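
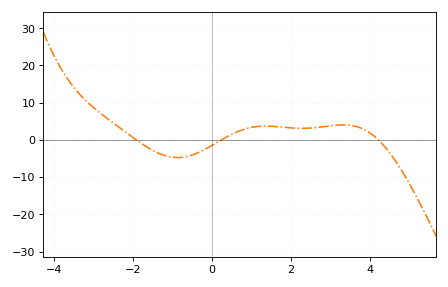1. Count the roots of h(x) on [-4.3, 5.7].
3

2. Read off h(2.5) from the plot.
3.18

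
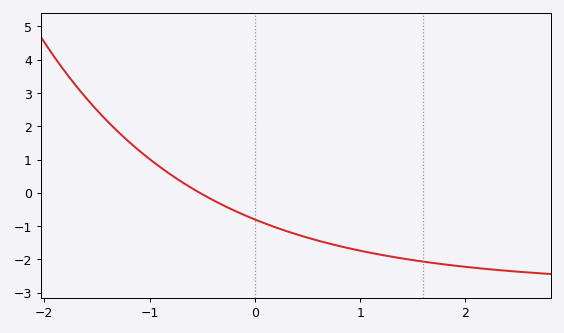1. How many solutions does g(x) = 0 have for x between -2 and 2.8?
1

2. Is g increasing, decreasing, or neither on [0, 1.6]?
decreasing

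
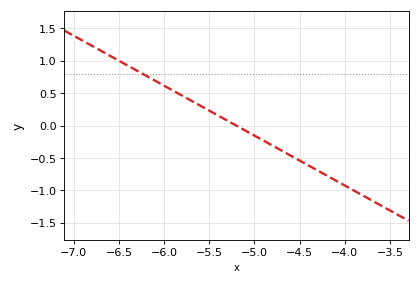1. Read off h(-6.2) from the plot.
0.77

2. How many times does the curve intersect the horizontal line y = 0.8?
1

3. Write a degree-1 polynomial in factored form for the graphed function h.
y = -0.77(x + 5.2)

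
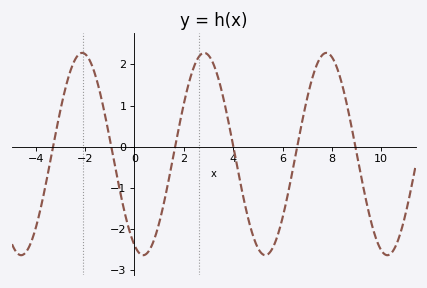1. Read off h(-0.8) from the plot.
-0.439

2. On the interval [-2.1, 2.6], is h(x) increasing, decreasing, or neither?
neither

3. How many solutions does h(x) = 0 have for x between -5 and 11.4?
6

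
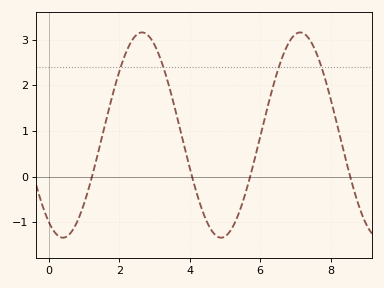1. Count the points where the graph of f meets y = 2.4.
4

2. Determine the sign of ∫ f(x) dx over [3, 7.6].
positive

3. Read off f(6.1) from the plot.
1.19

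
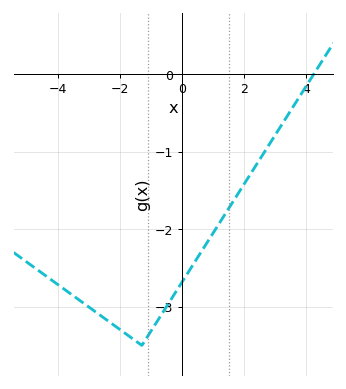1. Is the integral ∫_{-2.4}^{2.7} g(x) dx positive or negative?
negative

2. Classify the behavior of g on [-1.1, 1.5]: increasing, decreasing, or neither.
increasing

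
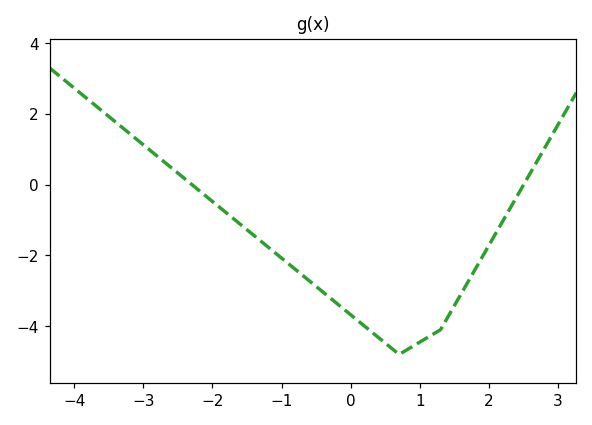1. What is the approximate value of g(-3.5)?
2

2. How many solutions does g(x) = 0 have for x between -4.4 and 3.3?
2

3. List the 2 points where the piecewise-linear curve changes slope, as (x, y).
(0.7, -4.8); (1.3, -4.1)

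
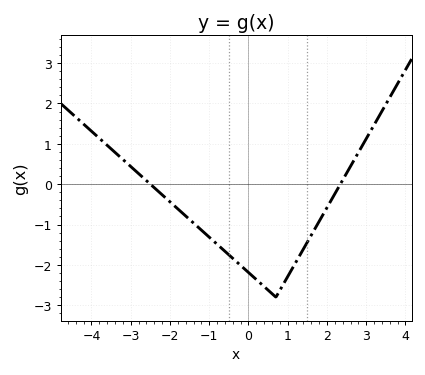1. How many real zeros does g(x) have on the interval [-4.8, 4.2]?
2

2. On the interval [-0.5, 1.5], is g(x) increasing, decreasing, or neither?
neither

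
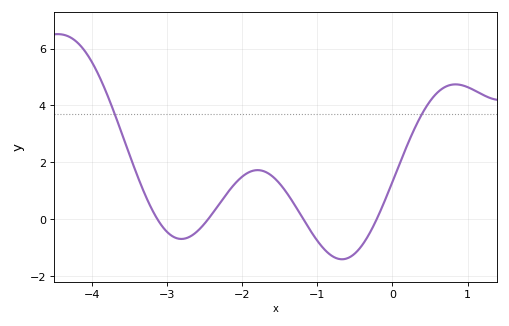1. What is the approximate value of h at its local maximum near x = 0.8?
4.74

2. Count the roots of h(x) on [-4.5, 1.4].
4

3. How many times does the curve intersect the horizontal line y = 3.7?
2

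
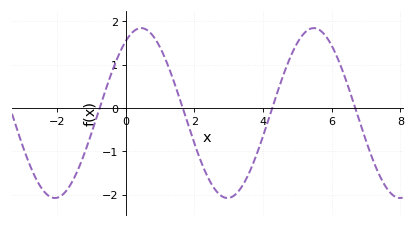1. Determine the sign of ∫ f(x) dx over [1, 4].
negative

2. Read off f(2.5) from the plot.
-1.8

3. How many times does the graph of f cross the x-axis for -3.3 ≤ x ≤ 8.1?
4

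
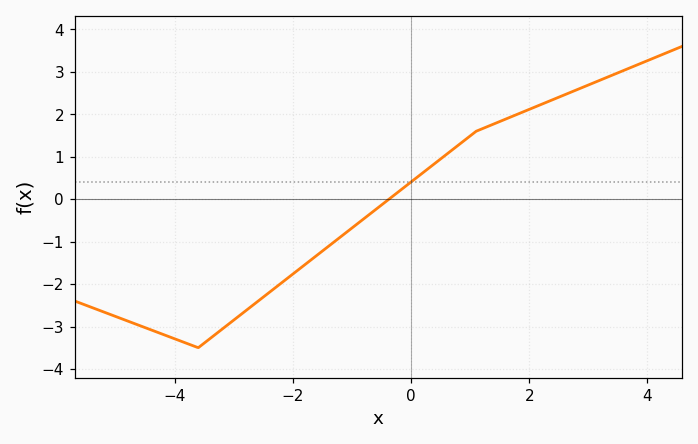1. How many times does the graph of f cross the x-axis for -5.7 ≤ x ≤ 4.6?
1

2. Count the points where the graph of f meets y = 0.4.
1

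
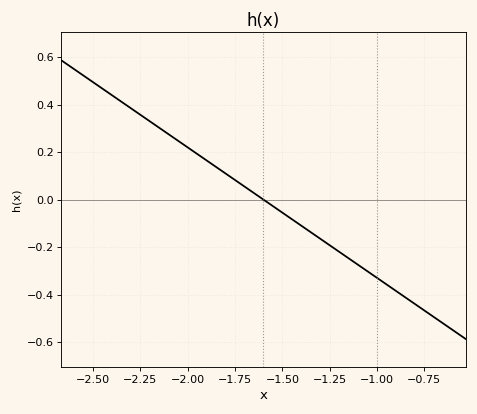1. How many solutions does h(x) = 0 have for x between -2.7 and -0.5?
1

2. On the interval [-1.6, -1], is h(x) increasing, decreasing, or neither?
decreasing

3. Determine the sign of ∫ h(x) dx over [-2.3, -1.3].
positive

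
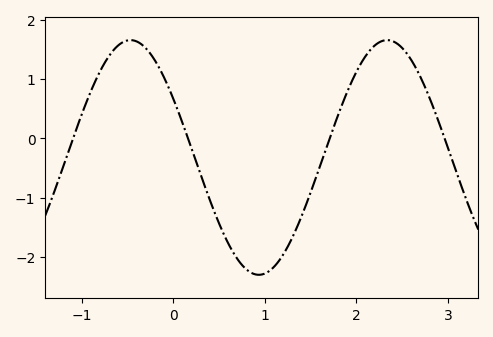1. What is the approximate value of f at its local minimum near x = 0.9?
-2.3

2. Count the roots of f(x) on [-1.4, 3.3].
4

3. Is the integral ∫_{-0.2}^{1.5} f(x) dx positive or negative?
negative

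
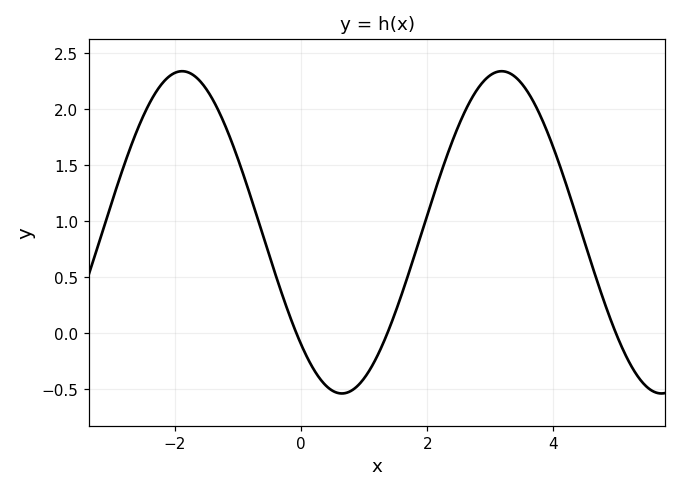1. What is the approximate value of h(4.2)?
1.33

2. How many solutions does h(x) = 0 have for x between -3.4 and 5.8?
3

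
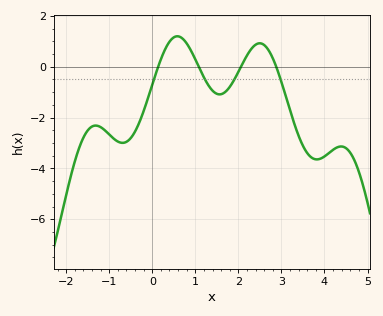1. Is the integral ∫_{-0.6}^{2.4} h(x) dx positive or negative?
negative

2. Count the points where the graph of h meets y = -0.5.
4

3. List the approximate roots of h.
0.1, 1.1, 2.1, 2.9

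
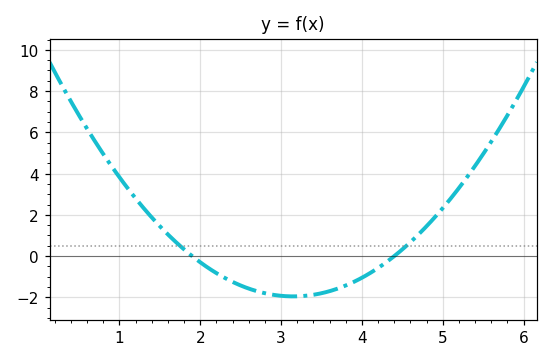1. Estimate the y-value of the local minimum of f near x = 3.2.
-1.95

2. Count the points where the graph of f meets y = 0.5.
2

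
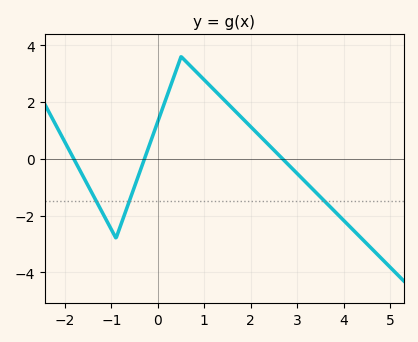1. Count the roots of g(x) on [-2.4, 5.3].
3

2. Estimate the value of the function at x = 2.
1.2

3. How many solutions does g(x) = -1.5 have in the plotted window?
3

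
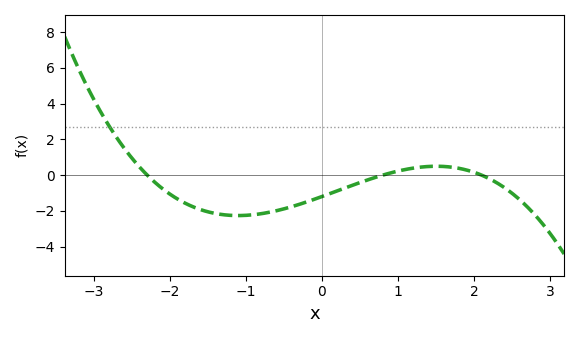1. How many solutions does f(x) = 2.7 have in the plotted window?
1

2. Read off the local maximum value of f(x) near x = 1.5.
0.495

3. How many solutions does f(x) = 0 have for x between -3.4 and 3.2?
3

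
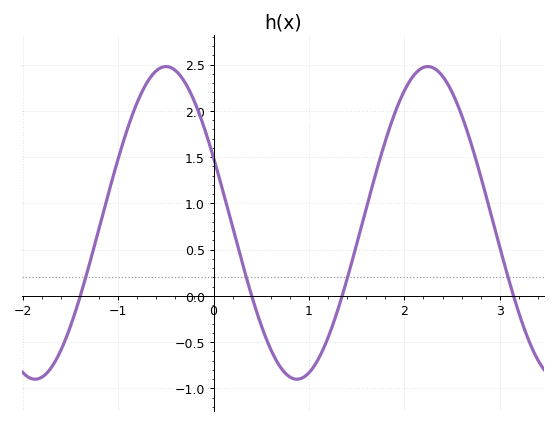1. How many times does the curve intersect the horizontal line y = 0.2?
4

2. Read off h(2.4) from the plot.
2.4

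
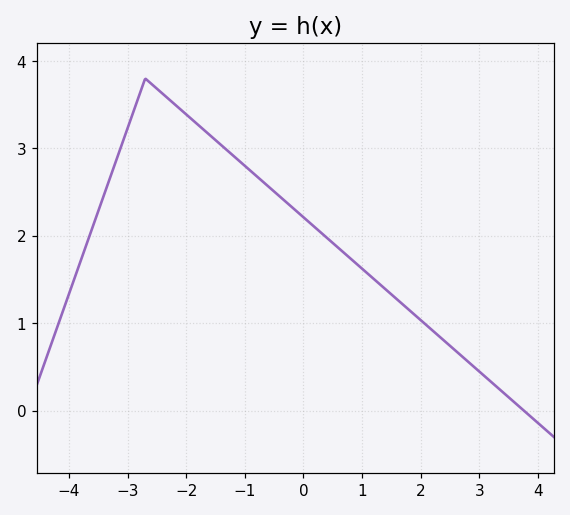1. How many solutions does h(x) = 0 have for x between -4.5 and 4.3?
1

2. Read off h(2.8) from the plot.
0.566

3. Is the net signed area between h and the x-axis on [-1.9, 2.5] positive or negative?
positive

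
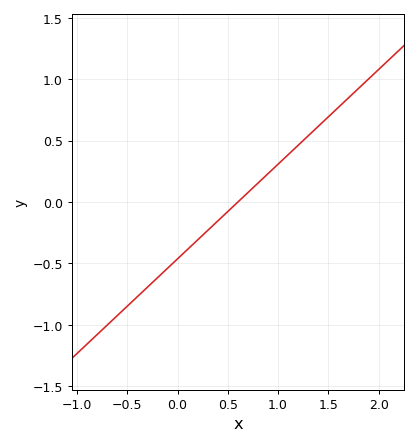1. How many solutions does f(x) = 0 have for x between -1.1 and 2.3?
1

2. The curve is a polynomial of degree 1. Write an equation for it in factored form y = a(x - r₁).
y = 0.77(x - 0.6)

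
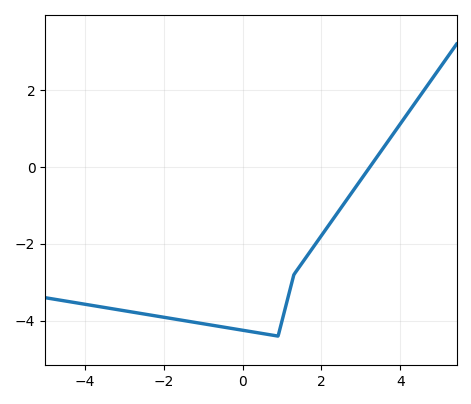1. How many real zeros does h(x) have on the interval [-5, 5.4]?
1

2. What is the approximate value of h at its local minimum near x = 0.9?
-4.4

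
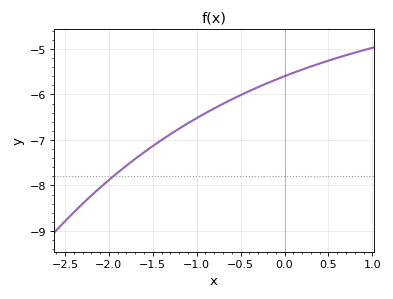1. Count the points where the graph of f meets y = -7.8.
1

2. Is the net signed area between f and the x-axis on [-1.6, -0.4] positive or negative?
negative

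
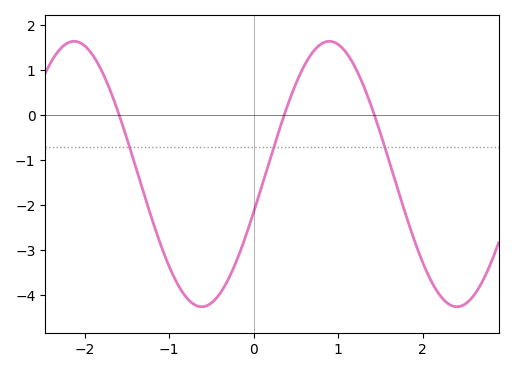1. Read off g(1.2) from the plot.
1.1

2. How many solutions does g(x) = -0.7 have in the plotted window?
3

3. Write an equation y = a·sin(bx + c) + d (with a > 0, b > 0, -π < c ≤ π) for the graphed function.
y = 2.95sin(2.1x - 0.29) - 1.31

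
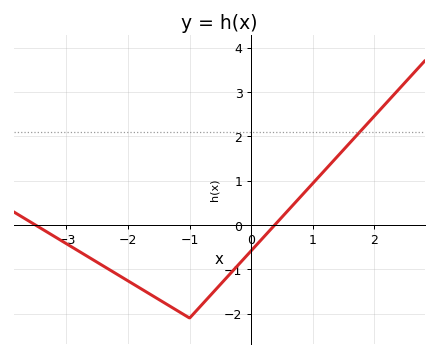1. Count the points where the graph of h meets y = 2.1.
1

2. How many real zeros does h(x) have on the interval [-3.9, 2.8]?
2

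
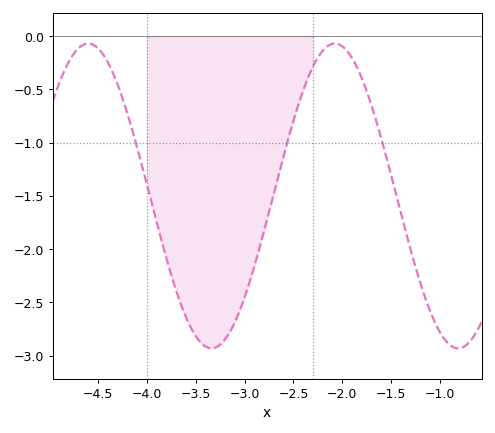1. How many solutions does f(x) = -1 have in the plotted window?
3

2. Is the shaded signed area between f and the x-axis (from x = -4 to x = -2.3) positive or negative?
negative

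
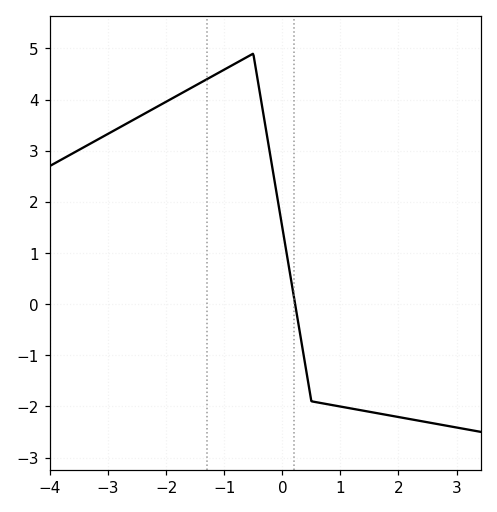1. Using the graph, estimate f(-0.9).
4.65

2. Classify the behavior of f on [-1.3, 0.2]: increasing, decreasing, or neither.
neither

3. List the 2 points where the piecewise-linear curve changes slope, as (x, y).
(-0.5, 4.9); (0.5, -1.9)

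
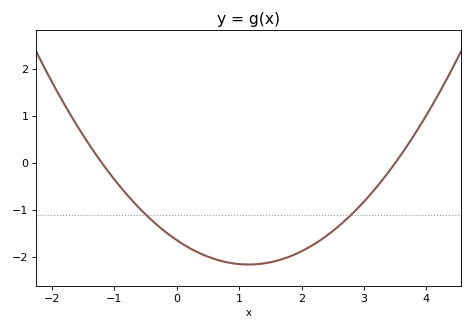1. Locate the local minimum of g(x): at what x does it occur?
1.1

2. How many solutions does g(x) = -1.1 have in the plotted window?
2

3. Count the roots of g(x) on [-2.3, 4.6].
2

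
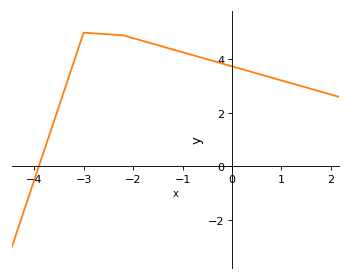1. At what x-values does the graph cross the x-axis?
-3.9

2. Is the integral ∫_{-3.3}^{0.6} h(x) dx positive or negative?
positive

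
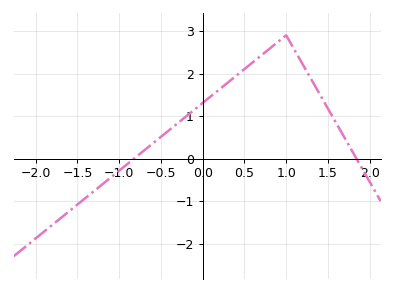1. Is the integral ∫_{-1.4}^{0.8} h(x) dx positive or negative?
positive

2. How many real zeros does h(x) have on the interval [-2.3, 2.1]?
2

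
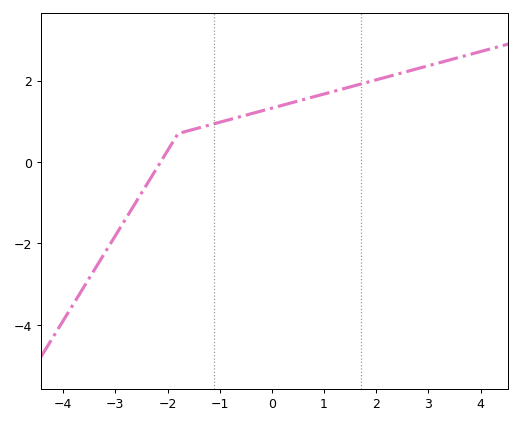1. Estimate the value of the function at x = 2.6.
2.23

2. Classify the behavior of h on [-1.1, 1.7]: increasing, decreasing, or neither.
increasing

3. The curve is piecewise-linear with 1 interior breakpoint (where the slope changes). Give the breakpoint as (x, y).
(-1.8, 0.7)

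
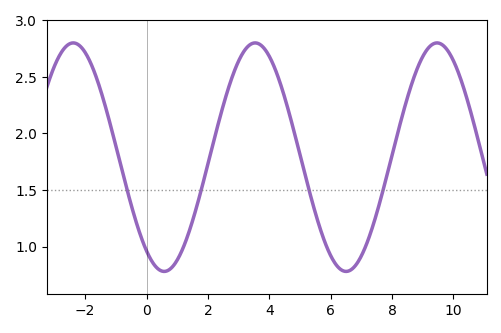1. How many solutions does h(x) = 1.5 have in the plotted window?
4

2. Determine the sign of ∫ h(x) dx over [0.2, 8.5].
positive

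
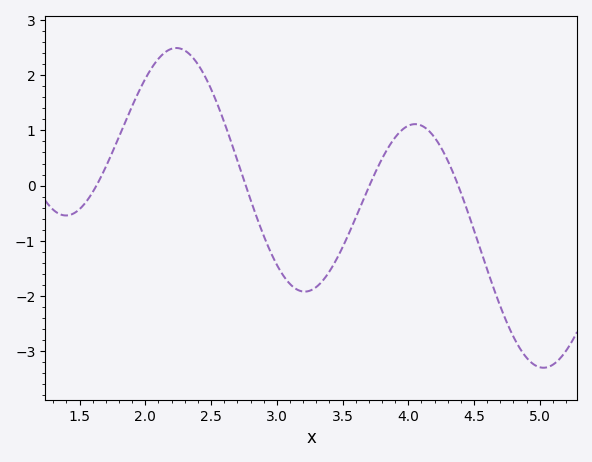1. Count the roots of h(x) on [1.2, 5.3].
4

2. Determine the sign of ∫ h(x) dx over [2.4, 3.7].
negative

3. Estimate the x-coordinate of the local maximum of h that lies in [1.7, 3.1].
2.24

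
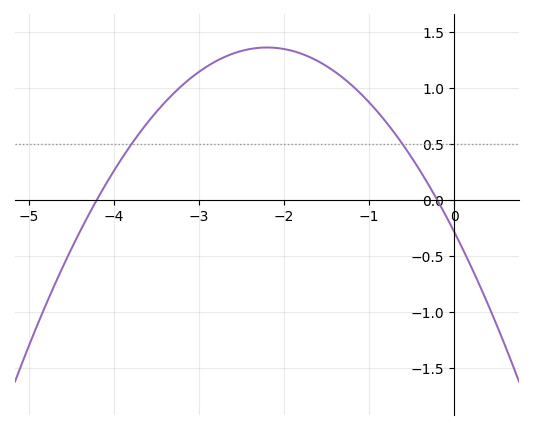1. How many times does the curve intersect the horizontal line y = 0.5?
2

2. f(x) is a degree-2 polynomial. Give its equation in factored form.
y = -0.34(x + 4.2)(x + 0.2)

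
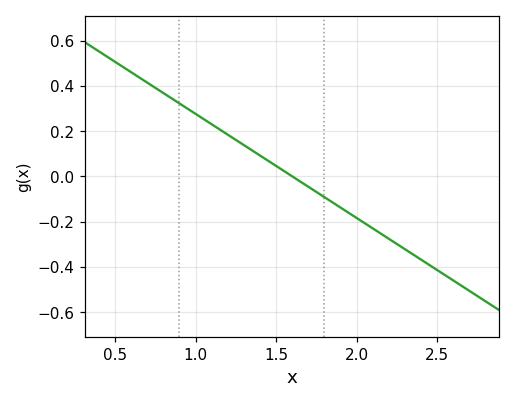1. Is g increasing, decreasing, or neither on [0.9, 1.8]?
decreasing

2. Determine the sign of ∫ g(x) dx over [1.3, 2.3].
negative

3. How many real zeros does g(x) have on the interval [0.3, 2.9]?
1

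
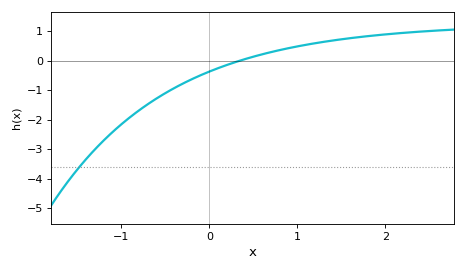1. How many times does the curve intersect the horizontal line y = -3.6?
1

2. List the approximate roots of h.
0.3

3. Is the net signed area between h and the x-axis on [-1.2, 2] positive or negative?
negative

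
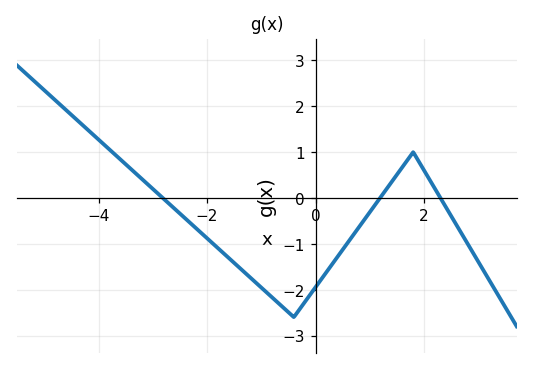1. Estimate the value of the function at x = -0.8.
-2.17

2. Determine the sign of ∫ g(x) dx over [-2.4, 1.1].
negative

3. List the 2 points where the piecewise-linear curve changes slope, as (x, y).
(-0.4, -2.6); (1.8, 1)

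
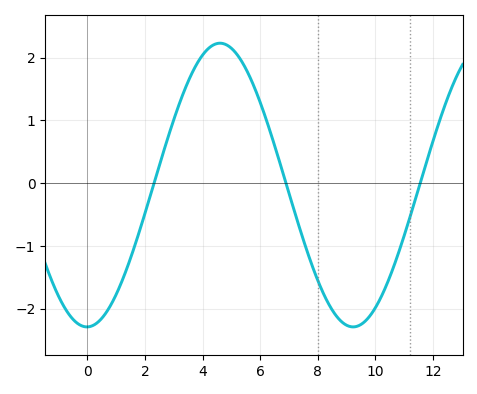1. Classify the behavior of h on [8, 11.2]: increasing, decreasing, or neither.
neither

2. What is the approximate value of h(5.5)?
1.83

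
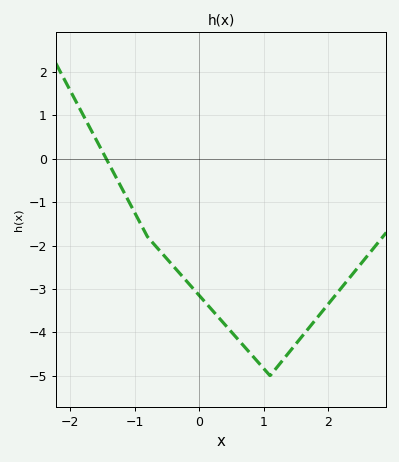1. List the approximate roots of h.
-1.44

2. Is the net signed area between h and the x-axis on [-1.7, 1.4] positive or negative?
negative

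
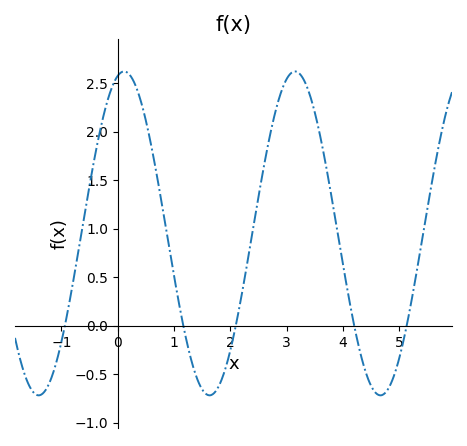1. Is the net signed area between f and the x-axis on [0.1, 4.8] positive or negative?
positive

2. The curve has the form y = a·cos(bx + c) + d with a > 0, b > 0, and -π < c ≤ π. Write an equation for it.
y = 1.67cos(2.1x - 0.23) + 0.95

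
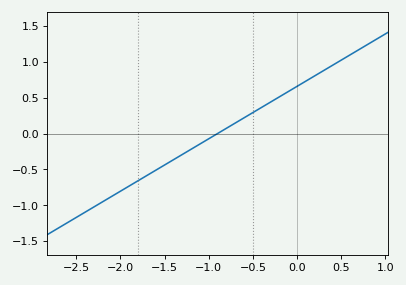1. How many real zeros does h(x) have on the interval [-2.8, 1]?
1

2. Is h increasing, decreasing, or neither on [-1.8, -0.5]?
increasing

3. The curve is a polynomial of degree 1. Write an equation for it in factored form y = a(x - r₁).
y = 0.73(x + 0.9)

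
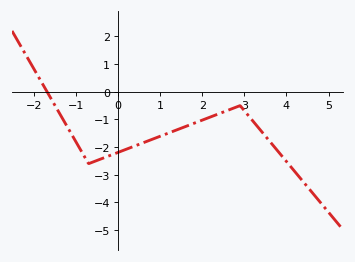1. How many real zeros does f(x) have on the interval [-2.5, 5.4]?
1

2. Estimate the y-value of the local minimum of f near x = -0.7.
-2.6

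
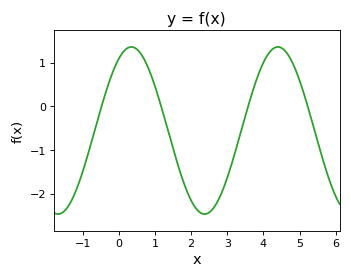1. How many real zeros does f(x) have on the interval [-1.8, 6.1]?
4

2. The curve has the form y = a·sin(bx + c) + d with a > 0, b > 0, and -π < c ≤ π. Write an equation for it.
y = 1.91sin(1.6x + 1) - 0.55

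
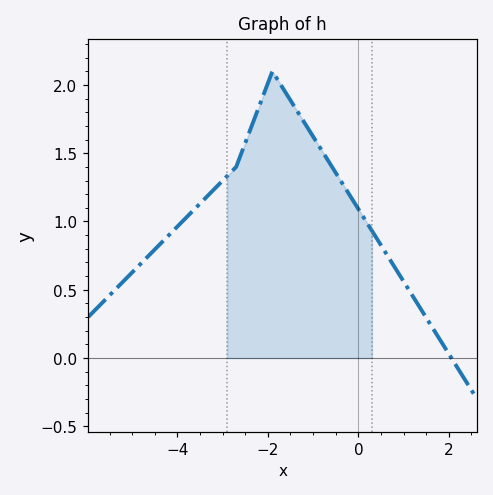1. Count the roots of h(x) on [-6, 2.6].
1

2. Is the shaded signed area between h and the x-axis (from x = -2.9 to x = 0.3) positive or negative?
positive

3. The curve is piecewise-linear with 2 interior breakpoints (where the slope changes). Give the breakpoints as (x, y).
(-2.7, 1.4); (-1.9, 2.1)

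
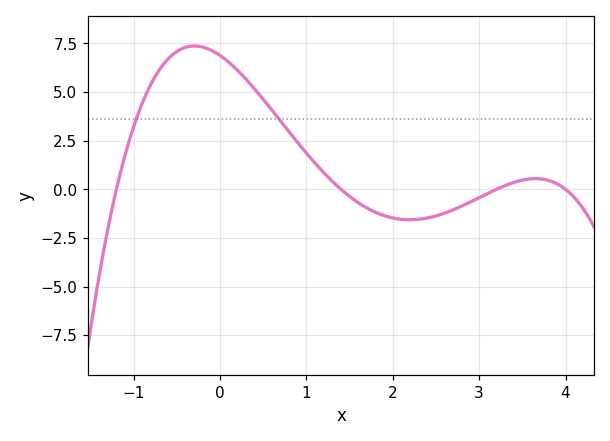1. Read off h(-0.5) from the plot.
7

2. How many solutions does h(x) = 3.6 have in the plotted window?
2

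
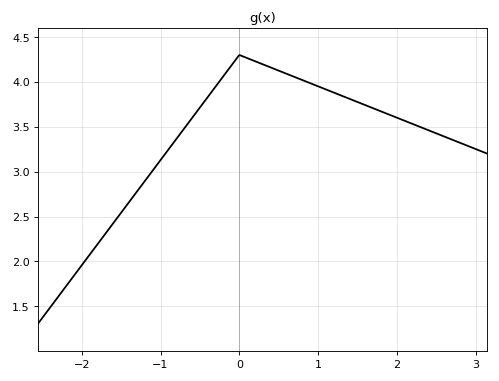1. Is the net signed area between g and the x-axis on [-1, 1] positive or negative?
positive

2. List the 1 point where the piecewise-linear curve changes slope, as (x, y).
(0, 4.3)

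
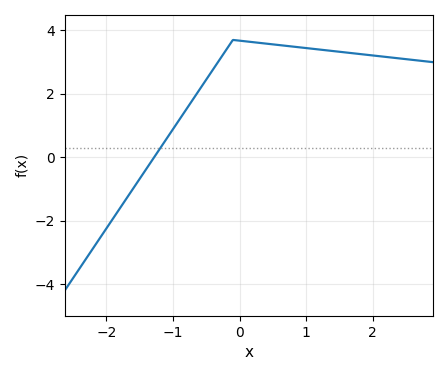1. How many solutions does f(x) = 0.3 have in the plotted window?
1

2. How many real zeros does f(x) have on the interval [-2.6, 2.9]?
1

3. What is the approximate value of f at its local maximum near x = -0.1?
3.6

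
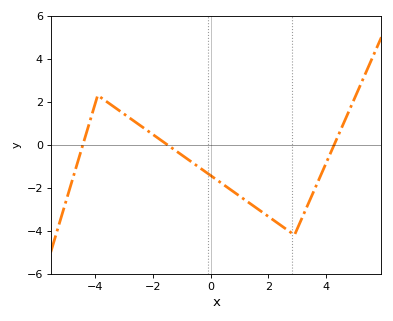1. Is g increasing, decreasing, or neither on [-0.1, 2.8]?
decreasing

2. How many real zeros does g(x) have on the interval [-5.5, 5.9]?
3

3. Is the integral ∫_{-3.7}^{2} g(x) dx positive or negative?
negative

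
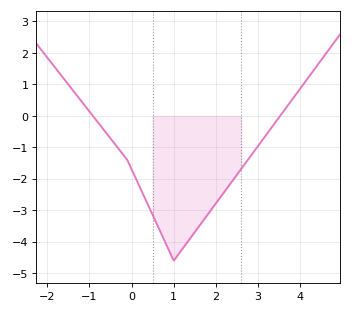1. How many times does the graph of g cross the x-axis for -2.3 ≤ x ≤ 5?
2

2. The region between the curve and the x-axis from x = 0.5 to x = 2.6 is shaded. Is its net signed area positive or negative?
negative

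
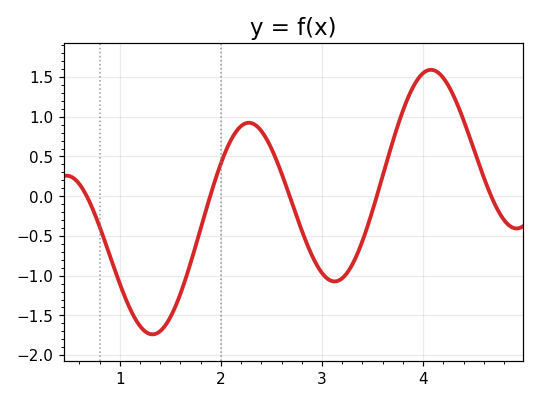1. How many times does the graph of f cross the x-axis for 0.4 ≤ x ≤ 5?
5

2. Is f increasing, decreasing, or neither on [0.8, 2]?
neither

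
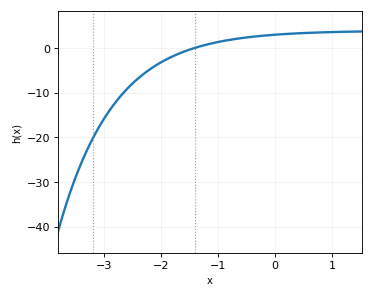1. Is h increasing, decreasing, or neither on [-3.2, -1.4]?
increasing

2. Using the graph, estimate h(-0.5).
2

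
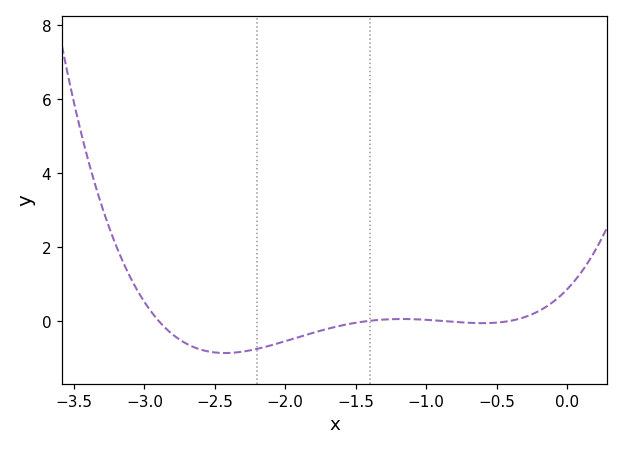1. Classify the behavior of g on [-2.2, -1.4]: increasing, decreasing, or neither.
increasing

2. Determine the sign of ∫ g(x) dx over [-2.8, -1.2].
negative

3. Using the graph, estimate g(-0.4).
0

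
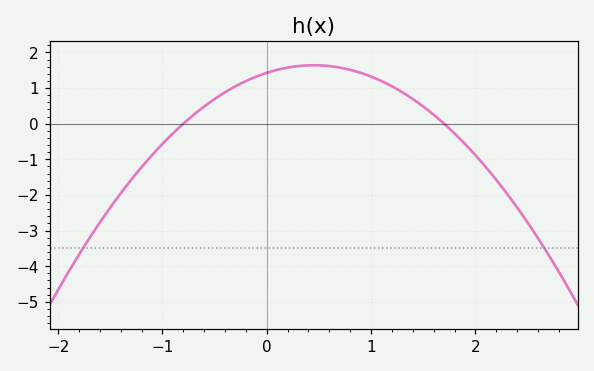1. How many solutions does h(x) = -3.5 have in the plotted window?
2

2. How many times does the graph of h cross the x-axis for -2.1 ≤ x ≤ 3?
2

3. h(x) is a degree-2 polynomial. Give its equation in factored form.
y = -1.05(x + 0.8)(x - 1.7)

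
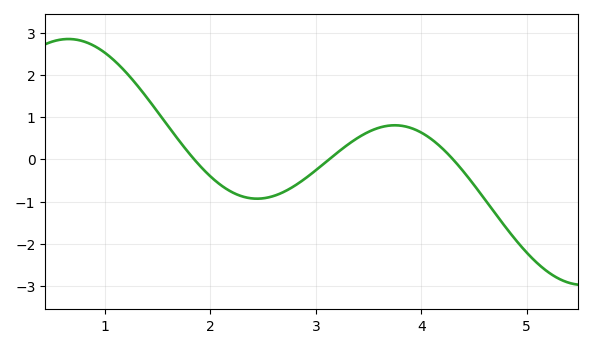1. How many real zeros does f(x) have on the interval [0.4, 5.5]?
3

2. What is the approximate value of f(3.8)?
0.799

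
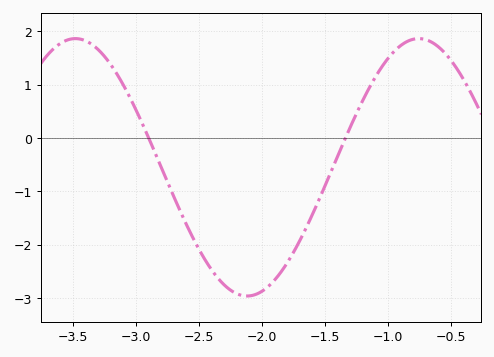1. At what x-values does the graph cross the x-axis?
-2.9, -1.34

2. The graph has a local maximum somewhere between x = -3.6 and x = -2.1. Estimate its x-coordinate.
-3.48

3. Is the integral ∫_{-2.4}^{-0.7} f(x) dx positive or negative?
negative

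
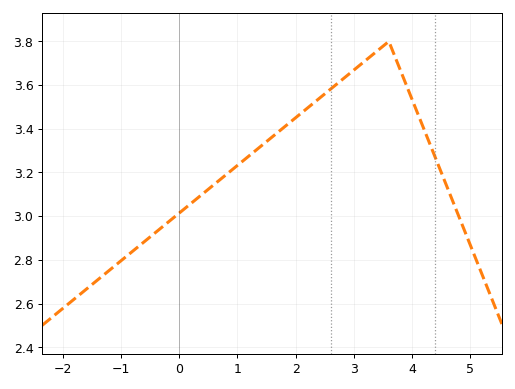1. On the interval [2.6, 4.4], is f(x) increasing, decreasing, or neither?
neither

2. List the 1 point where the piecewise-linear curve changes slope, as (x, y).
(3.6, 3.8)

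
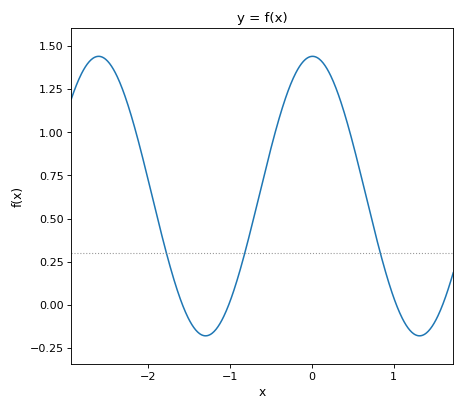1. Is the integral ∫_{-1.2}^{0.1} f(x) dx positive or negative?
positive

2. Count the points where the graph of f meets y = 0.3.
3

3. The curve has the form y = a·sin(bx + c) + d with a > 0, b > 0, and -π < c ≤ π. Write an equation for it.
y = 0.81sin(2.4x + 1.5) + 0.63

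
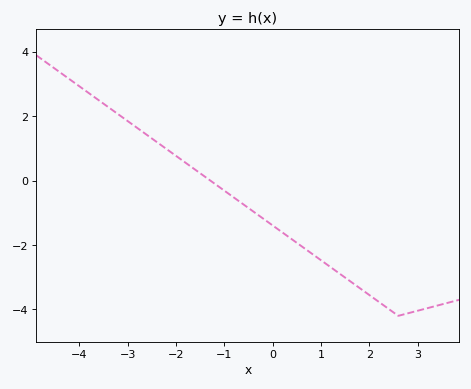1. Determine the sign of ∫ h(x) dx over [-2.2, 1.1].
negative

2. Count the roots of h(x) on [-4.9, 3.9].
1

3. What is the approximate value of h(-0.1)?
-1.28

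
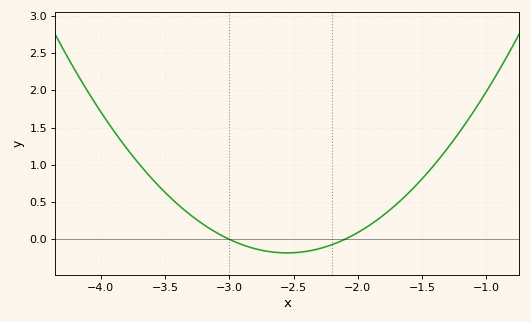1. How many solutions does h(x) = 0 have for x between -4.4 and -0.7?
2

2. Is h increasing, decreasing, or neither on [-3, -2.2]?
neither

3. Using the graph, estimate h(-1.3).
1.2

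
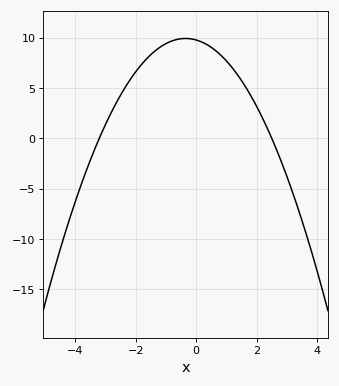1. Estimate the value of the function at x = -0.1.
9.83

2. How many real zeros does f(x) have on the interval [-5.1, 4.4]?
2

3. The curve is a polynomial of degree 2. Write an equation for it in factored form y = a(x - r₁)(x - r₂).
y = -1.22(x + 3.2)(x - 2.5)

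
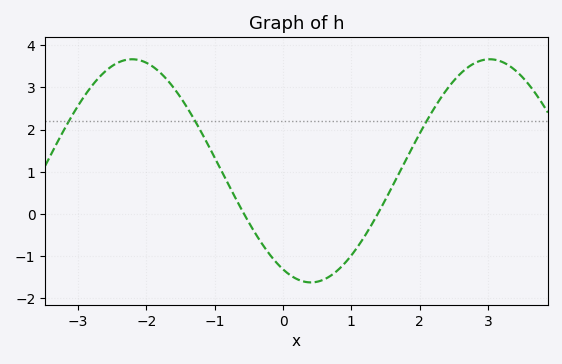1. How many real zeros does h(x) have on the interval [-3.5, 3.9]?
2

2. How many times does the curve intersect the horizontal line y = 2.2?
3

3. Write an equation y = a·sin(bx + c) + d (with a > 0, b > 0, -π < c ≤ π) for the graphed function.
y = 2.65sin(1.2x - 2.06) + 1.02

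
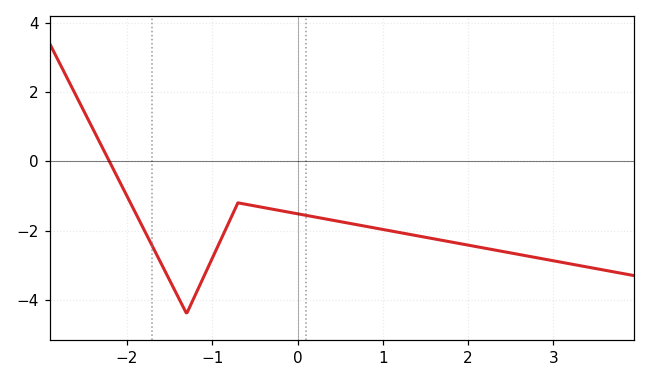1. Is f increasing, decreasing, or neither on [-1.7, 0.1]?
neither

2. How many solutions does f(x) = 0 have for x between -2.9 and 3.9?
1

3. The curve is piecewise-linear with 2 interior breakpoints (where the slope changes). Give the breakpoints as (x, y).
(-1.3, -4.4); (-0.7, -1.2)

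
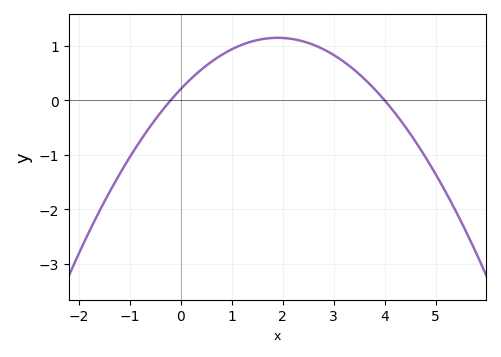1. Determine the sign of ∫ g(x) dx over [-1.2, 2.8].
positive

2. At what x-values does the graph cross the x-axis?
-0.2, 4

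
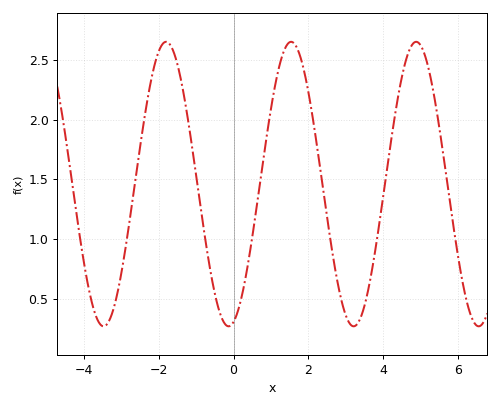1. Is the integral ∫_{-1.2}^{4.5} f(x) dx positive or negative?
positive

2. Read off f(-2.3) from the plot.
2.15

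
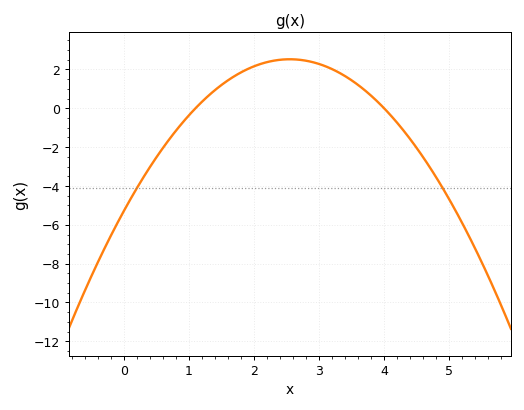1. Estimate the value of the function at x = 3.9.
0.4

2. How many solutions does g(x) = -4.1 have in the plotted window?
2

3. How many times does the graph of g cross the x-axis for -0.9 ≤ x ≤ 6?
2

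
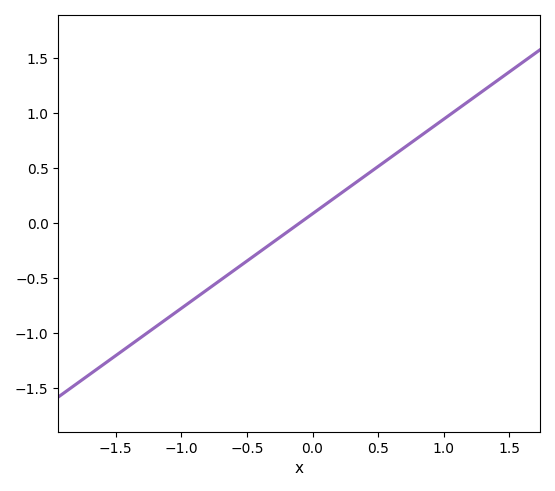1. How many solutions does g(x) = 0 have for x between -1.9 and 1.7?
1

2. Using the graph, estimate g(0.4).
0.45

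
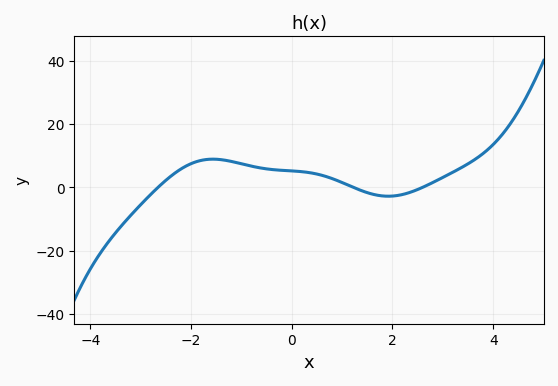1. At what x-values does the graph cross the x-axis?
-2.6, 1.2, 2.6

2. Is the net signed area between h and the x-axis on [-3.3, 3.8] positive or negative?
positive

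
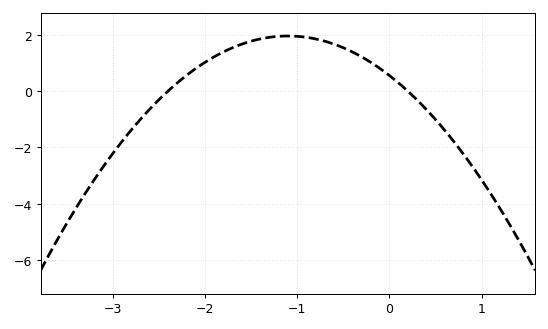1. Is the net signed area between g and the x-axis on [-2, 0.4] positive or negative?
positive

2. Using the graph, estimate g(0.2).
0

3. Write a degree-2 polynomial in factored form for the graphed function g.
y = -1.16(x + 2.4)(x - 0.2)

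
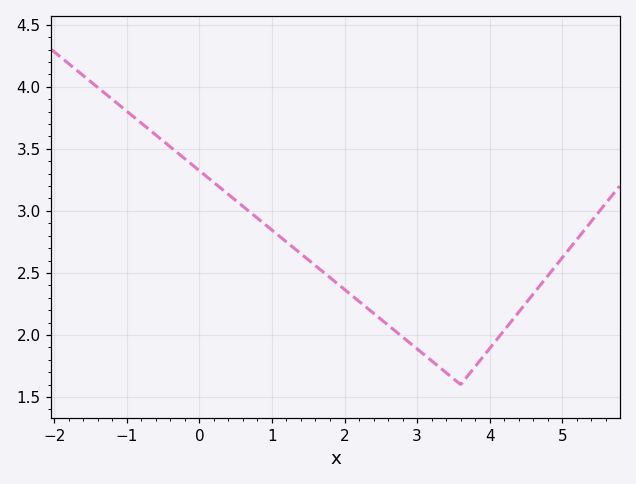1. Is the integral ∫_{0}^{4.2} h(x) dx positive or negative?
positive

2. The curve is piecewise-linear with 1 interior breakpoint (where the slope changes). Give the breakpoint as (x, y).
(3.6, 1.6)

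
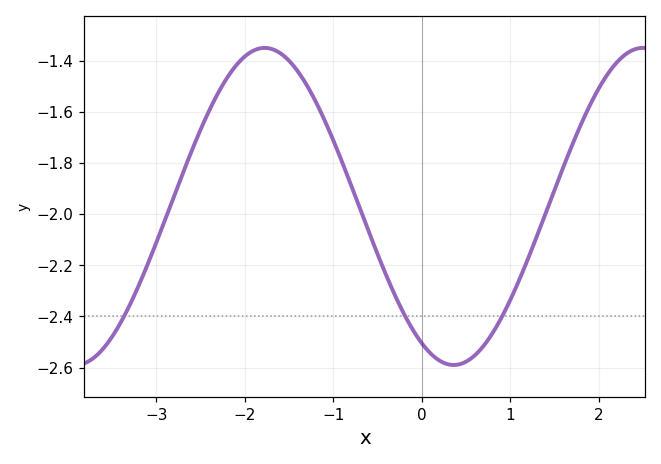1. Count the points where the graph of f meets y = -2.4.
3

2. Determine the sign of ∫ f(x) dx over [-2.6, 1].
negative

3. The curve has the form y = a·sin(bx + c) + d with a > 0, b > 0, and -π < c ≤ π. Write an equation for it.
y = 0.62sin(1.5x - 2.1) - 1.97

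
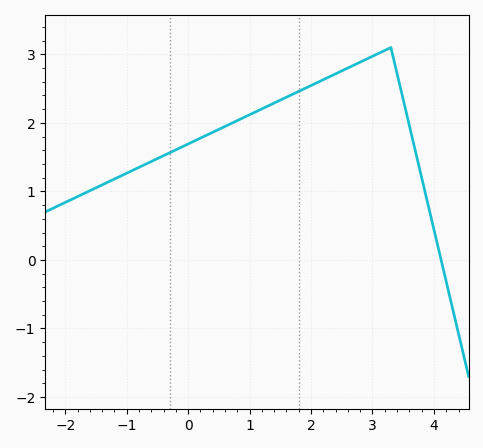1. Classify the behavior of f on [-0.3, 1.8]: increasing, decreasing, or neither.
increasing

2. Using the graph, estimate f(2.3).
2.67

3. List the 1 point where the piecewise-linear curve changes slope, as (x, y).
(3.3, 3.1)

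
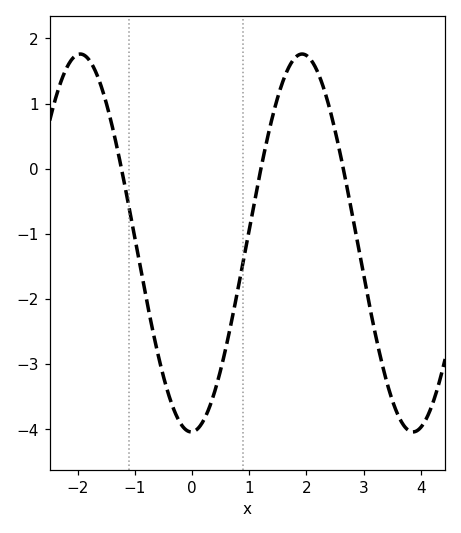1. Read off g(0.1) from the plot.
-3.99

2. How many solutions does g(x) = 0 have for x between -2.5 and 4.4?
3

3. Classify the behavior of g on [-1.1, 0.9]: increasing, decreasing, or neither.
neither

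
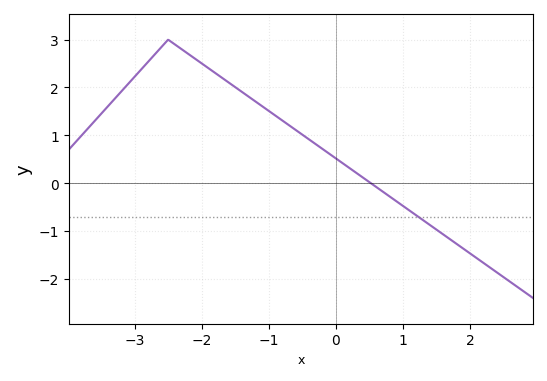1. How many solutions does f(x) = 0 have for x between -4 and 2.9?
1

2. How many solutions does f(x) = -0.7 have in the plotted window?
1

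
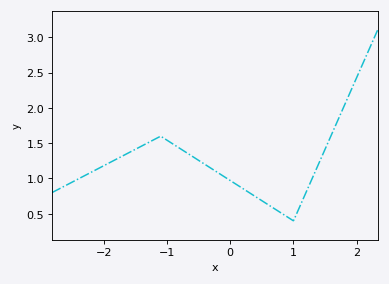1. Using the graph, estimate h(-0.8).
1.45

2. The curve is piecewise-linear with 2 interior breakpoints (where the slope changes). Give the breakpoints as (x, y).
(-1.1, 1.6); (1, 0.4)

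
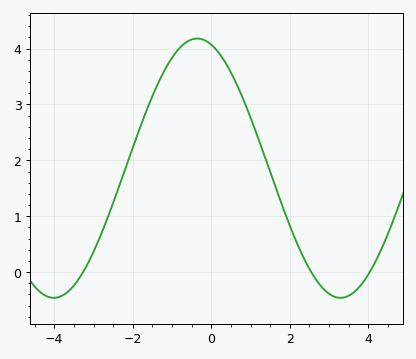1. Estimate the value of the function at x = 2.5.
0.058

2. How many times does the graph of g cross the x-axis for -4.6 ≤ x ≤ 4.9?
3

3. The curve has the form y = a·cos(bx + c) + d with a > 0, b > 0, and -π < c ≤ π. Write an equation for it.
y = 2.32cos(0.86x + 0.31) + 1.86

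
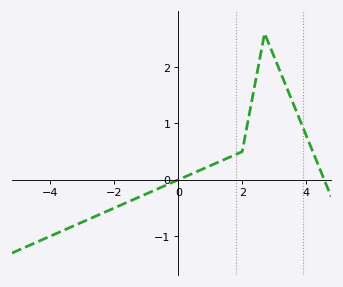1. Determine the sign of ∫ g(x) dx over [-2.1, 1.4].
negative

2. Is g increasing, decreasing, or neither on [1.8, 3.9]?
neither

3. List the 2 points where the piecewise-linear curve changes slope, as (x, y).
(2, 0.5); (2.7, 2.6)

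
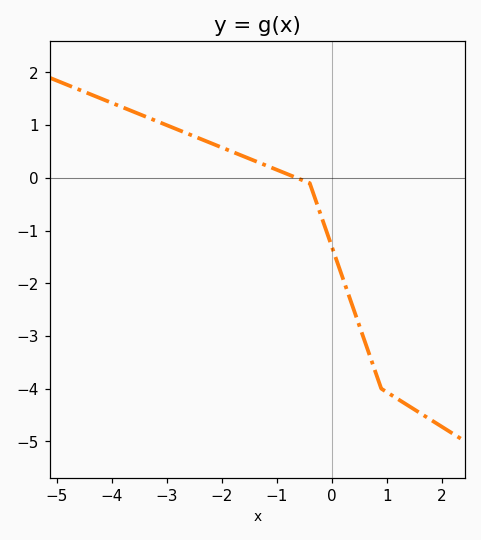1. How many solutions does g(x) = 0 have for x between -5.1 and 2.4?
1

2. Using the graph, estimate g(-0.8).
0.069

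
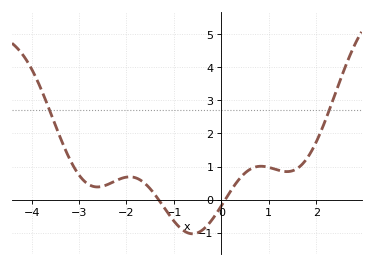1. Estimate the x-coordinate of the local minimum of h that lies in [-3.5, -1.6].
-2.6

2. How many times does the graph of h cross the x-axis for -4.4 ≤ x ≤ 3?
2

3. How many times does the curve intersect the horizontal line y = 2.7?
2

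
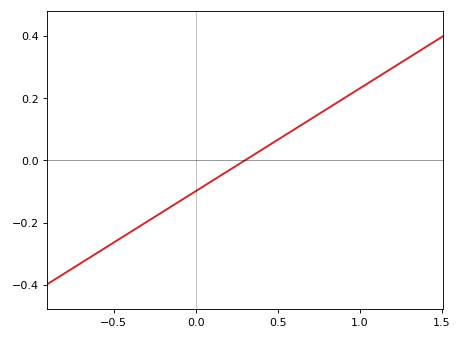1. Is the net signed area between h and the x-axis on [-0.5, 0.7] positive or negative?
negative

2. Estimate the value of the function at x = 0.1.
-0.06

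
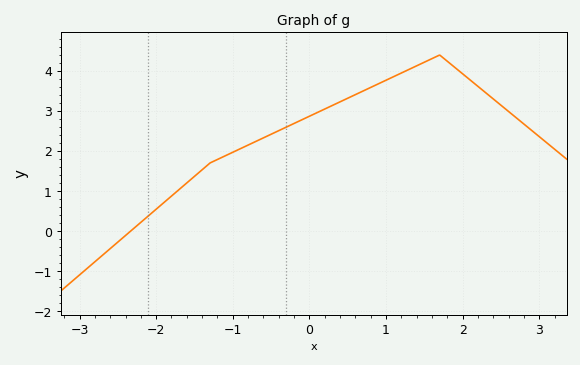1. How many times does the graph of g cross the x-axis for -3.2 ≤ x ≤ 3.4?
1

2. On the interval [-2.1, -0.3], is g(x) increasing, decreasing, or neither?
increasing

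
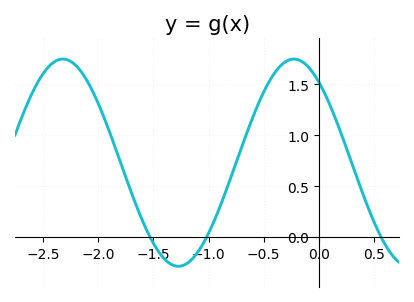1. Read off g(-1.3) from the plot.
-0.287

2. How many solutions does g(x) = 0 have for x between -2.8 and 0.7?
3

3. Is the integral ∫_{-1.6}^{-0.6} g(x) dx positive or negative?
positive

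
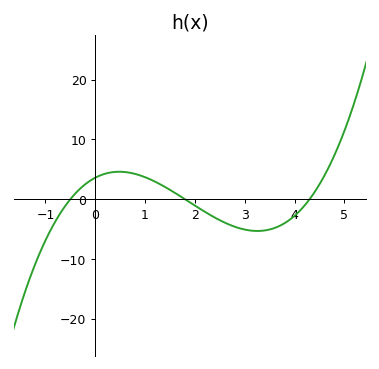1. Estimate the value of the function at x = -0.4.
0.962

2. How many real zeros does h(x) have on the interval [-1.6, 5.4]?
3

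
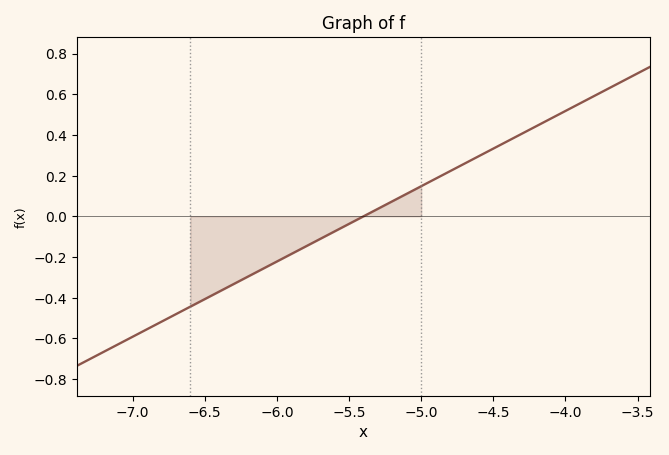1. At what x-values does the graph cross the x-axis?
-5.4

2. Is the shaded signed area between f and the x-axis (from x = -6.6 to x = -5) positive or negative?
negative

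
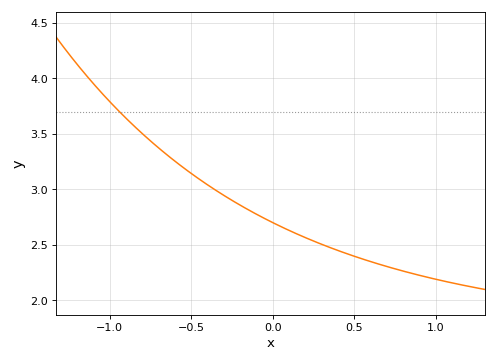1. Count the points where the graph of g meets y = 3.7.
1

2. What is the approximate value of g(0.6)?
2.35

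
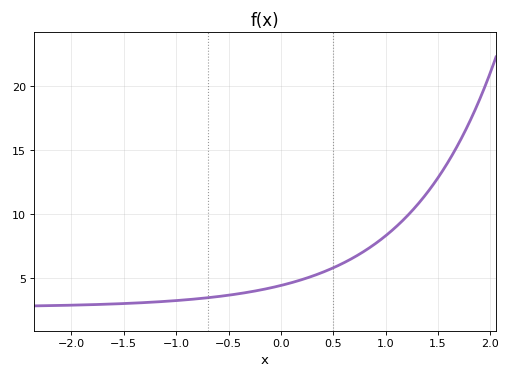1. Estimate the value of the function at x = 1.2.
10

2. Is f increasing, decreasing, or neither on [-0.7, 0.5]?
increasing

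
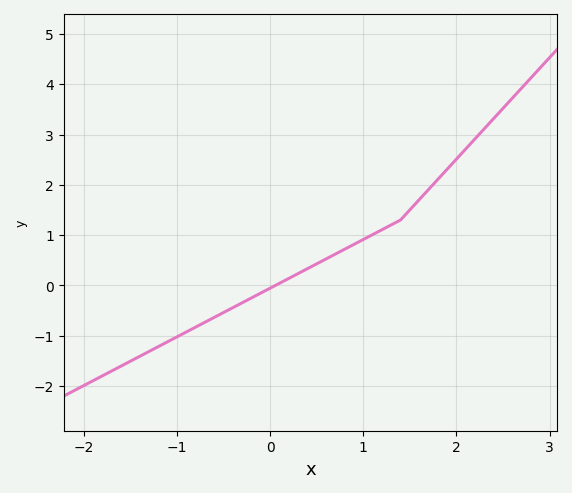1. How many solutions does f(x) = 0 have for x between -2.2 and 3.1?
1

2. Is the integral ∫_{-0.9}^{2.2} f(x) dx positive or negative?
positive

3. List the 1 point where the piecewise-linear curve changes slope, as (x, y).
(1.4, 1.3)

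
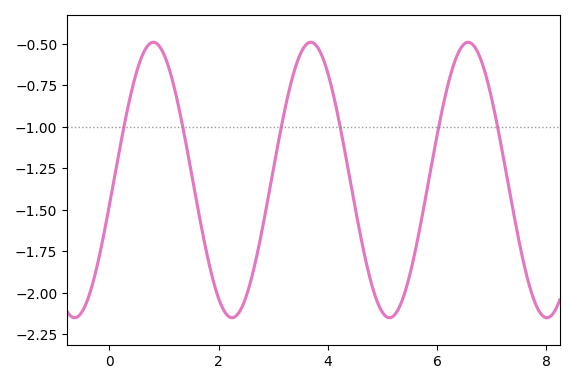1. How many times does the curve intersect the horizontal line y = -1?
6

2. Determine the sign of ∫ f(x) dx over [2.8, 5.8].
negative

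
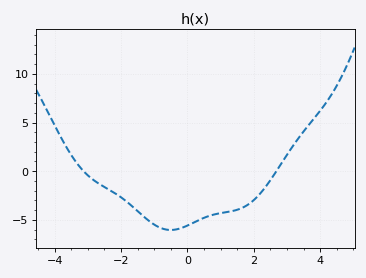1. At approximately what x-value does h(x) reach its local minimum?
-0.6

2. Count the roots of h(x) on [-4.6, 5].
2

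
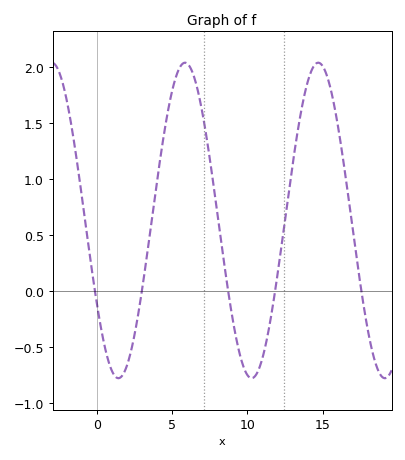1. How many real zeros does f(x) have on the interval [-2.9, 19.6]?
5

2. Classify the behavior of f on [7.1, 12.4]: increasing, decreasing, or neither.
neither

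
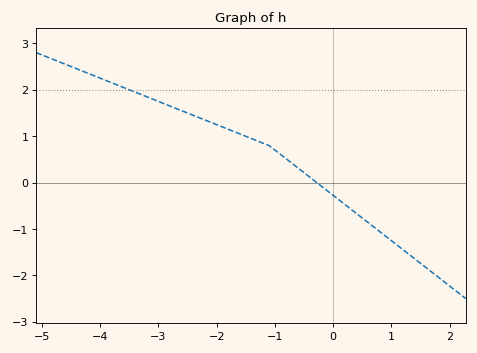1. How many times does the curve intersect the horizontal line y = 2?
1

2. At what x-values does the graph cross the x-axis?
-0.3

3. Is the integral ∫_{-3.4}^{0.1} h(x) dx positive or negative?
positive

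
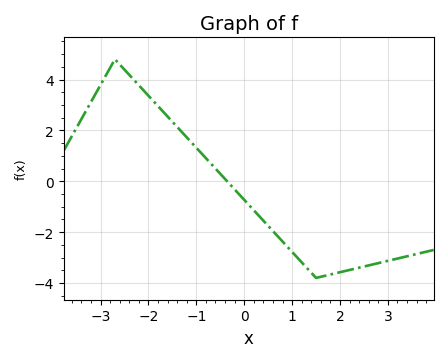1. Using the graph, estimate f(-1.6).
2.6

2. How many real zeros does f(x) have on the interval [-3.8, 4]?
1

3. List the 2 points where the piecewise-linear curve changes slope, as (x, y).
(-2.7, 4.8); (1.5, -3.8)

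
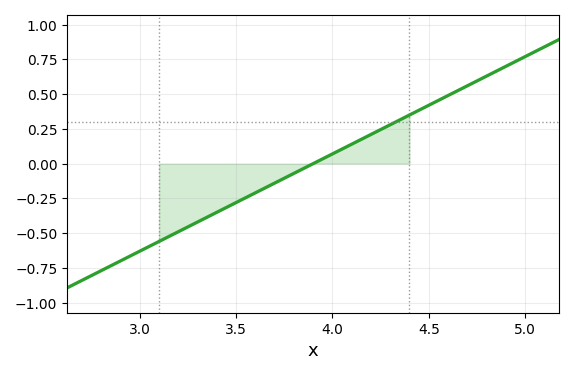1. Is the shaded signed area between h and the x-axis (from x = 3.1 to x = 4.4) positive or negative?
negative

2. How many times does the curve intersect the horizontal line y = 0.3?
1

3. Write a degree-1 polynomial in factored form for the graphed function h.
y = 0.7(x - 3.9)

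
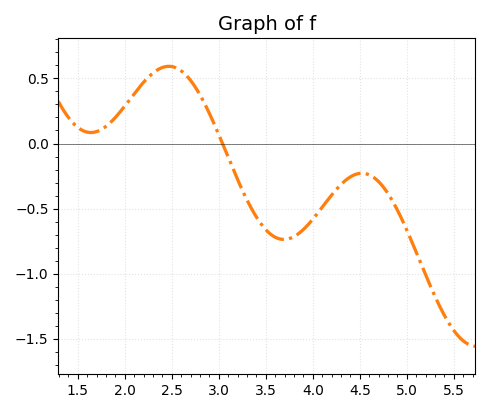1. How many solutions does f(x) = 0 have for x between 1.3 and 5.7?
1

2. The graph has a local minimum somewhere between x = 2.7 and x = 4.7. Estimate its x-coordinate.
3.69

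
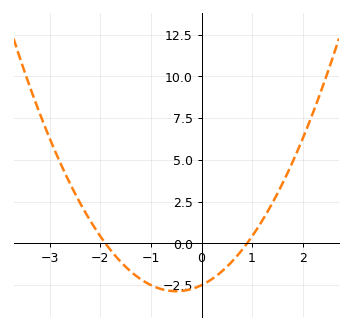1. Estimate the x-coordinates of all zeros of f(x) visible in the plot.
-1.9, 0.9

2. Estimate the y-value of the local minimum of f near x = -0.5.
-2.8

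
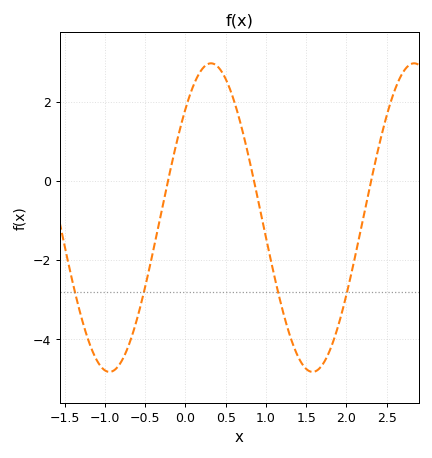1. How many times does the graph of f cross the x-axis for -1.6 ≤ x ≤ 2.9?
3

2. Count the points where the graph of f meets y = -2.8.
4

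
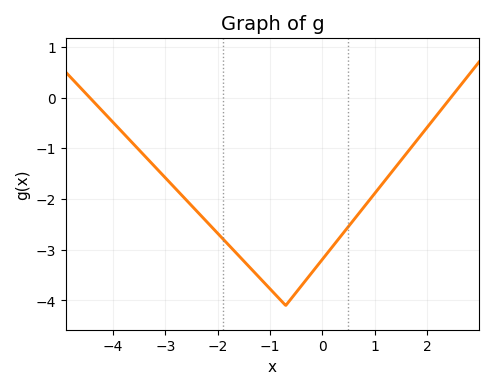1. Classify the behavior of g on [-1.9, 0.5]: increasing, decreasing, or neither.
neither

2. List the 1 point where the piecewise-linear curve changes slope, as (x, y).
(-0.7, -4.1)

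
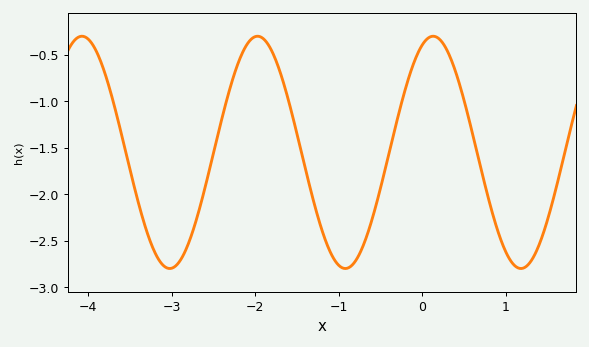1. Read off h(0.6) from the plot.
-1.35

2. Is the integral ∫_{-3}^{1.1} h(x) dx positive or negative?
negative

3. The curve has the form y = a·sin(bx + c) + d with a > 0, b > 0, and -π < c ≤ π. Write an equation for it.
y = 1.25sin(3x + 1.2) - 1.55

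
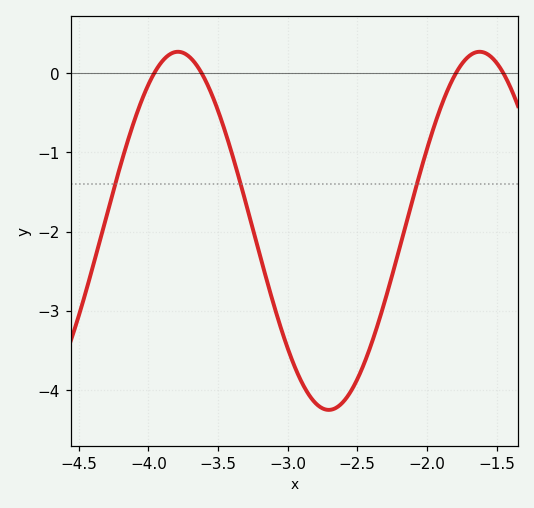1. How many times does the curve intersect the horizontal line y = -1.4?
3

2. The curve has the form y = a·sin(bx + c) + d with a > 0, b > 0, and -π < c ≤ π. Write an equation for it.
y = 2.26sin(2.9x - 0.01) - 1.99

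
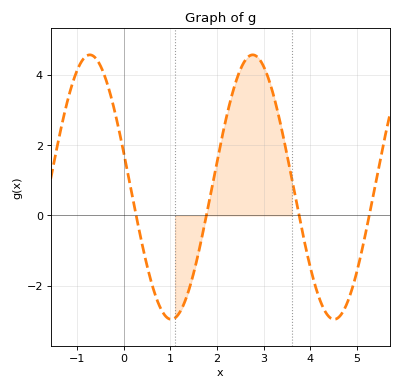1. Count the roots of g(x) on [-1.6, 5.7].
4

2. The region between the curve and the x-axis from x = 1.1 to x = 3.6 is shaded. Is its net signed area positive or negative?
positive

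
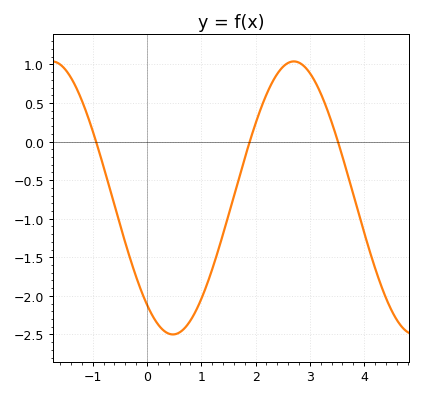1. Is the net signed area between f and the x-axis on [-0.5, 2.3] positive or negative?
negative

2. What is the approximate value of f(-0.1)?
-1.95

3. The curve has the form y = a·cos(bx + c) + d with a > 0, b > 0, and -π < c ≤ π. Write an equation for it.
y = 1.77cos(1.41x + 2.47) - 0.73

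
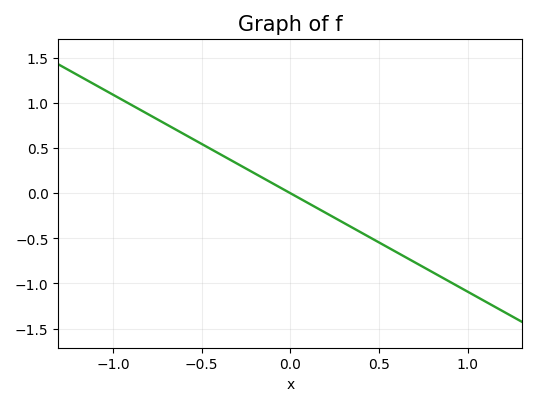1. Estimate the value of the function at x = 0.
0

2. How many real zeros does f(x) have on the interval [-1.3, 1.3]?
1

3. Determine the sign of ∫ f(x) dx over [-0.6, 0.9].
negative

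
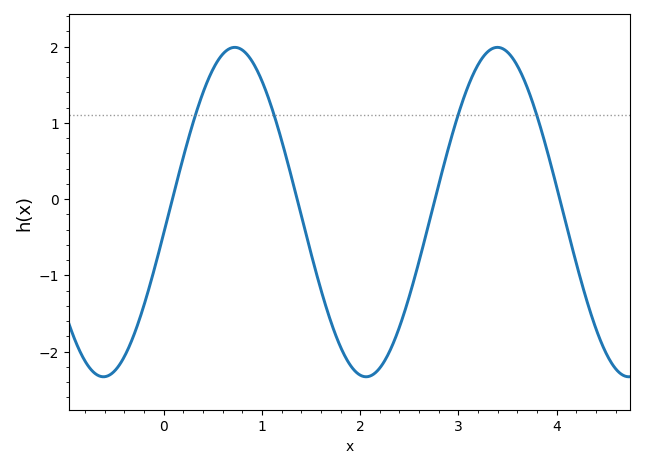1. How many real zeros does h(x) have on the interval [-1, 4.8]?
4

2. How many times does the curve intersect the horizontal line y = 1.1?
4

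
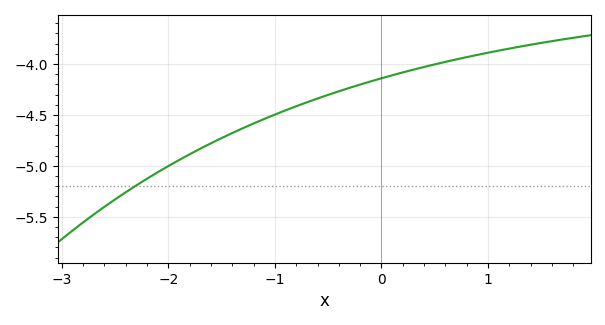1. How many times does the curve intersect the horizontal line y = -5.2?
1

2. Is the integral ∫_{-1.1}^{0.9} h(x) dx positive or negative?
negative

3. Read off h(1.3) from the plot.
-3.85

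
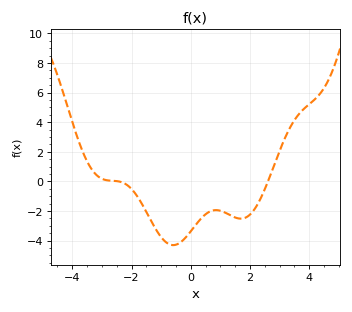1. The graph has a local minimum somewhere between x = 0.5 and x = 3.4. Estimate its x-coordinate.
1.6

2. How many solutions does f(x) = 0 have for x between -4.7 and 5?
2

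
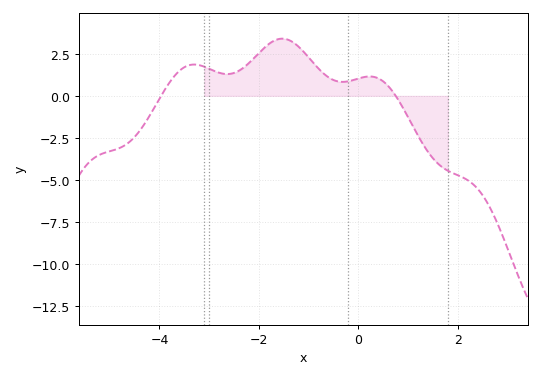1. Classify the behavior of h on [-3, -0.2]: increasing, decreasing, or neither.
neither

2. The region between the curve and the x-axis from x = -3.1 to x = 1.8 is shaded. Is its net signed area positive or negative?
positive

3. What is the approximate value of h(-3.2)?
1.8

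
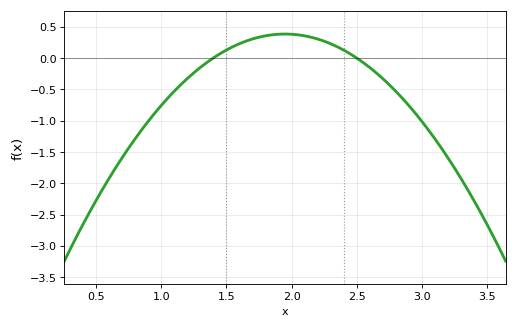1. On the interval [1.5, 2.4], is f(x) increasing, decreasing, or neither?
neither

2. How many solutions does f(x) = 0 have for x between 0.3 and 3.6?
2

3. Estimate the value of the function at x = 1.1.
-0.529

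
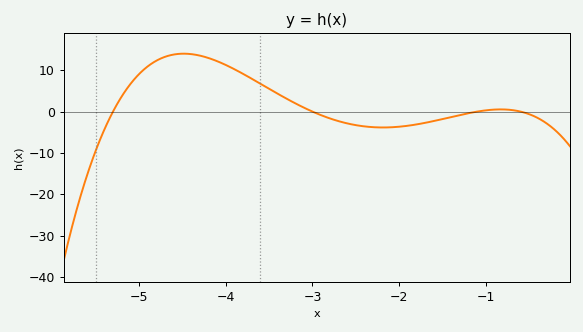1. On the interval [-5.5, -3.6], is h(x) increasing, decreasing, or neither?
neither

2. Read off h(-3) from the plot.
0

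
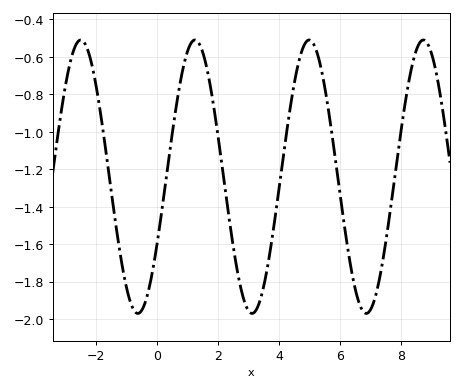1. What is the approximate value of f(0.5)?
-1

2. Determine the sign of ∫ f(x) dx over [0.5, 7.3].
negative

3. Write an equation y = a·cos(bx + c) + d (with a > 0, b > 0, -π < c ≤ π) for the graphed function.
y = 0.73cos(1.68x - 2.08) - 1.24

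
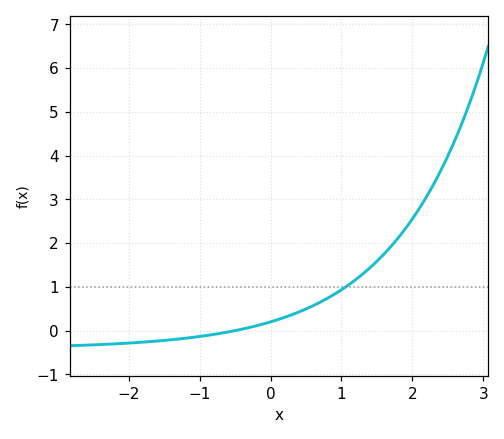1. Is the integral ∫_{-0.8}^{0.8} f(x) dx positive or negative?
positive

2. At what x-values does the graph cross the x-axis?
-0.503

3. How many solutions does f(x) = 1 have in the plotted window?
1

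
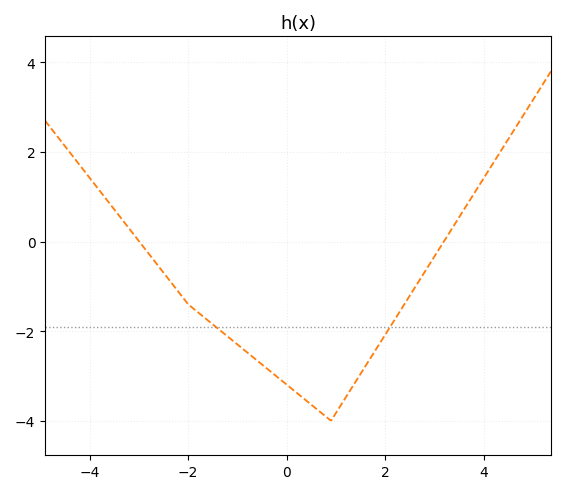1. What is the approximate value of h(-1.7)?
-1.67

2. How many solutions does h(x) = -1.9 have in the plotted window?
2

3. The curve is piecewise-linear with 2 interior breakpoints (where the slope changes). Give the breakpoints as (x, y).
(-2, -1.4); (0.9, -4)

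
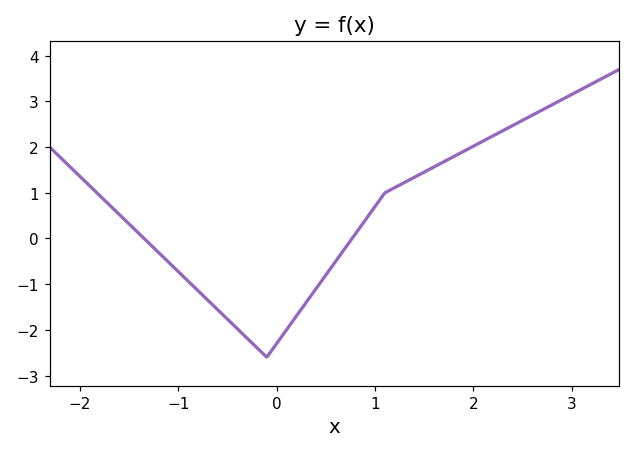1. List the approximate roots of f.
-1.3, 0.8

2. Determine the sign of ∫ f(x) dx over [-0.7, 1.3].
negative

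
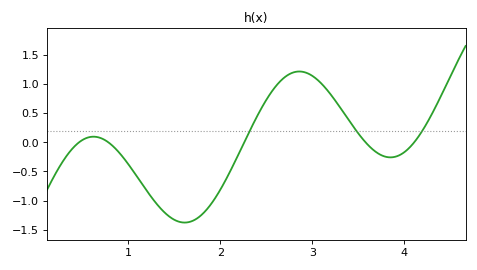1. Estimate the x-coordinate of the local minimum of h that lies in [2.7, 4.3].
3.85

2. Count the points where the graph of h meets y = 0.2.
3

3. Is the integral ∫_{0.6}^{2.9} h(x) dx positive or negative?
negative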